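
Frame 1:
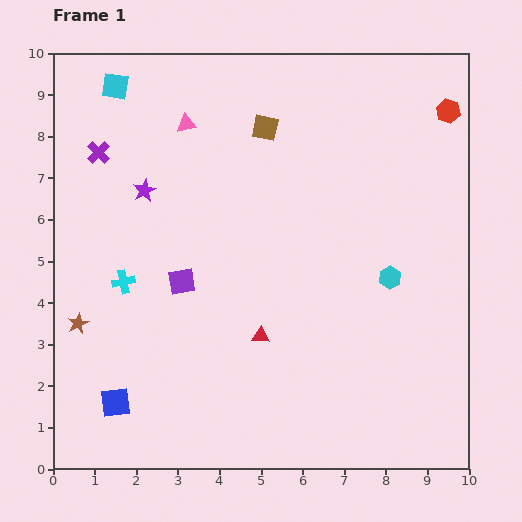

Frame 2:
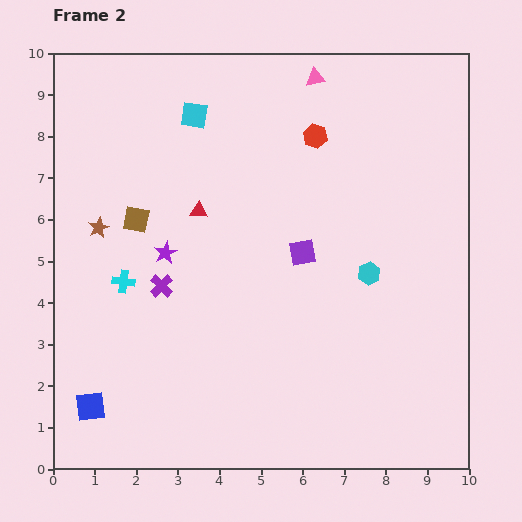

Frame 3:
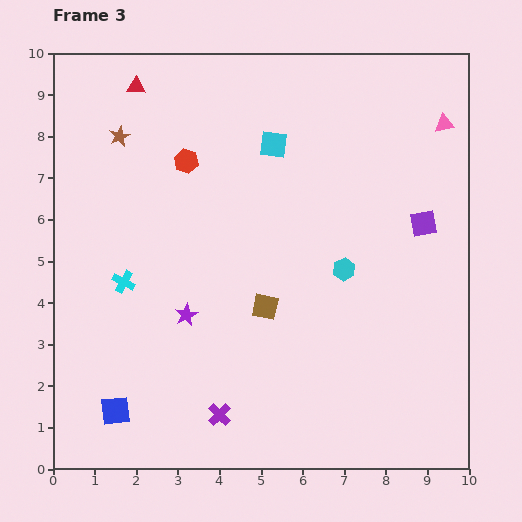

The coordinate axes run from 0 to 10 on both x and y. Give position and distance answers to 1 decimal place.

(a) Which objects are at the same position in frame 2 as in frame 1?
the cyan cross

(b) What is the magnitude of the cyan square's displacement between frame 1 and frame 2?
2.0

The cyan square moved from (1.5, 9.2) to (3.4, 8.5), a distance of √(1.9² + 0.7²) ≈ 2.0.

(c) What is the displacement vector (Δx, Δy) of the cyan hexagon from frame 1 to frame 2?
(-0.5, 0.1)

The cyan hexagon was at (8.1, 4.6) in frame 1 and (7.6, 4.7) in frame 2.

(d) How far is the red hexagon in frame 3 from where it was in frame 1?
6.4

The red hexagon moved from (9.5, 8.6) to (3.2, 7.4), a distance of √(6.3² + 1.2²) ≈ 6.4.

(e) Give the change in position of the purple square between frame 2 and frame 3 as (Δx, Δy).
(2.9, 0.7)

The purple square was at (6.0, 5.2) in frame 2 and (8.9, 5.9) in frame 3.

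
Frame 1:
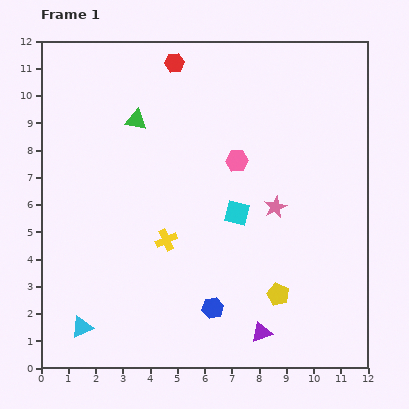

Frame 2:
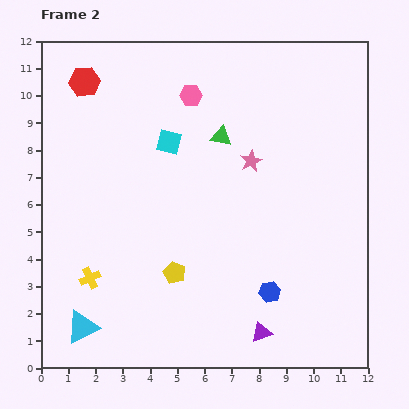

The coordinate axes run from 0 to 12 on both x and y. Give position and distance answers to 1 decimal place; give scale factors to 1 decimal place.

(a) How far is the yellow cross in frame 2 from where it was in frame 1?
3.1

The yellow cross moved from (4.6, 4.7) to (1.8, 3.3), a distance of √(2.8² + 1.4²) ≈ 3.1.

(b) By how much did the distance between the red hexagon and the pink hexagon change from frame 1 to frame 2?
-0.4

Distance in frame 1: 4.3. Distance in frame 2: 3.9.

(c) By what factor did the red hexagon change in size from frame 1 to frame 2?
1.6×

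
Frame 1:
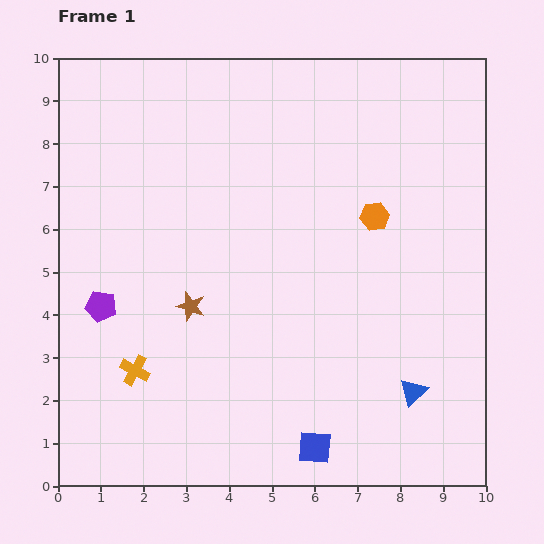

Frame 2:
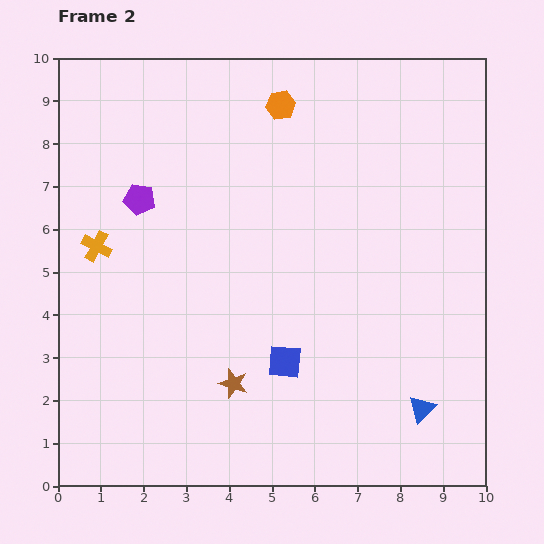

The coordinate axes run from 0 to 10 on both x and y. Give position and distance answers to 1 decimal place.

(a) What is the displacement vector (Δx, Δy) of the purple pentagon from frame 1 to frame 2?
(0.9, 2.5)

The purple pentagon was at (1.0, 4.2) in frame 1 and (1.9, 6.7) in frame 2.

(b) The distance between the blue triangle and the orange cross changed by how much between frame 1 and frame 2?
+2.0

Distance in frame 1: 6.5. Distance in frame 2: 8.5.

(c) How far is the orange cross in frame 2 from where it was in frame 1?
3.0

The orange cross moved from (1.8, 2.7) to (0.9, 5.6), a distance of √(0.9² + 2.9²) ≈ 3.0.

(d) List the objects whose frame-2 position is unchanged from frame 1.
none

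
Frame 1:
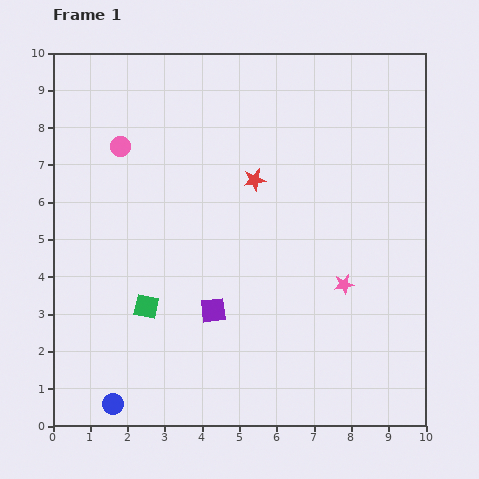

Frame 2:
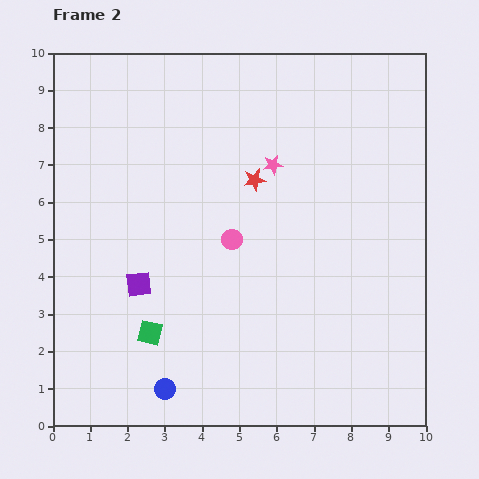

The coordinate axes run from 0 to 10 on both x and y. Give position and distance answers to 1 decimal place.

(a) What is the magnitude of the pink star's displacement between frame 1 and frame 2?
3.7

The pink star moved from (7.8, 3.8) to (5.9, 7.0), a distance of √(1.9² + 3.2²) ≈ 3.7.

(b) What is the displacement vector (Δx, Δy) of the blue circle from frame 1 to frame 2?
(1.4, 0.4)

The blue circle was at (1.6, 0.6) in frame 1 and (3.0, 1.0) in frame 2.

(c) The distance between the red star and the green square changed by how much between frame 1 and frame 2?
+0.5

Distance in frame 1: 4.5. Distance in frame 2: 5.0.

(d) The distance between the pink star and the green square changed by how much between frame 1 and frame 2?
+0.3

Distance in frame 1: 5.3. Distance in frame 2: 5.6.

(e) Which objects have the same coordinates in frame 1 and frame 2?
the red star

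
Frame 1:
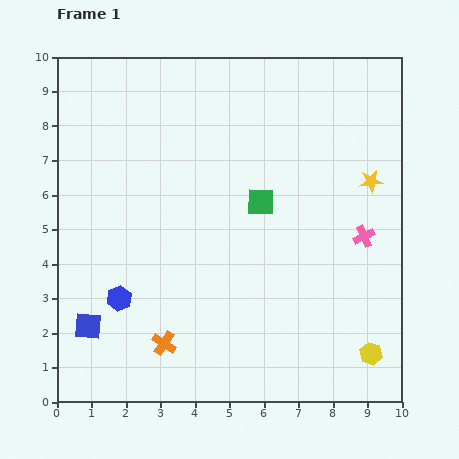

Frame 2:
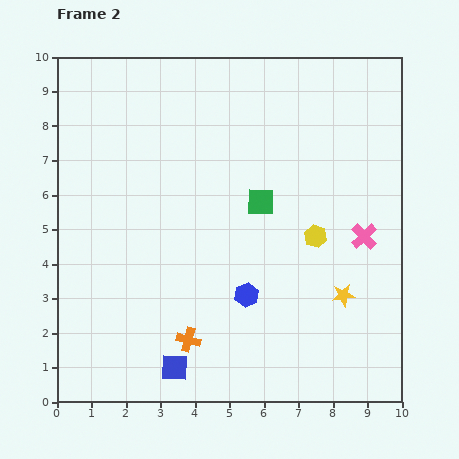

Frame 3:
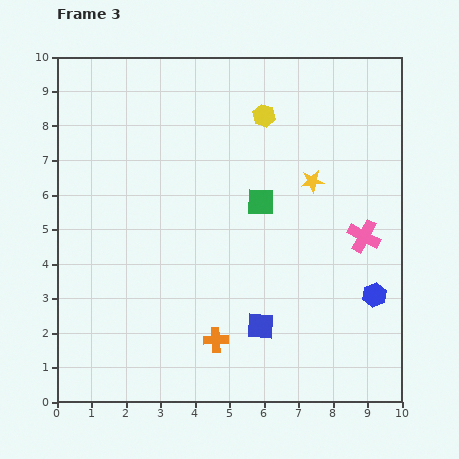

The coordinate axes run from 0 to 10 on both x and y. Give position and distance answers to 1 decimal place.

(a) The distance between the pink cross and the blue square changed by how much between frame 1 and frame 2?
-1.7

Distance in frame 1: 8.4. Distance in frame 2: 6.7.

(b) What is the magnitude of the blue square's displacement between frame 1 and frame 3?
5.0

The blue square moved from (0.9, 2.2) to (5.9, 2.2), a distance of √(5.0² + 0.0²) ≈ 5.0.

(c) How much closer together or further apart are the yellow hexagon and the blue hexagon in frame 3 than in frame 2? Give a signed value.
+3.5

Distance in frame 2: 2.6. Distance in frame 3: 6.1.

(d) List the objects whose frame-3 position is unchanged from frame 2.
the pink cross, the green square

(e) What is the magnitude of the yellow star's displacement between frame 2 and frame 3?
3.4

The yellow star moved from (8.3, 3.1) to (7.4, 6.4), a distance of √(0.9² + 3.3²) ≈ 3.4.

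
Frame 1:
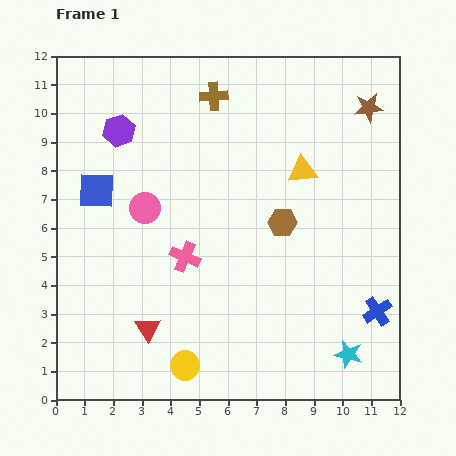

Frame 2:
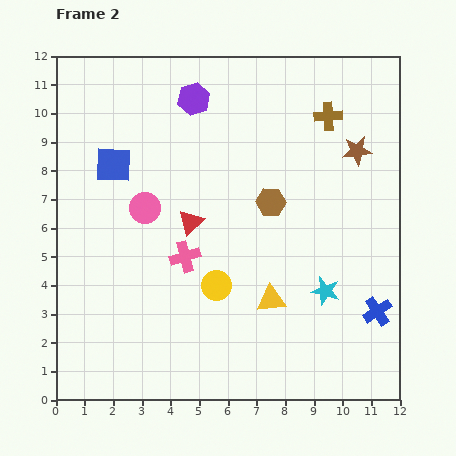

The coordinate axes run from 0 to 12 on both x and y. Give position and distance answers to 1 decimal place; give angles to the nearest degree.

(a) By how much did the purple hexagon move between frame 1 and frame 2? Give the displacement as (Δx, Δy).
(2.6, 1.1)

The purple hexagon was at (2.2, 9.4) in frame 1 and (4.8, 10.5) in frame 2.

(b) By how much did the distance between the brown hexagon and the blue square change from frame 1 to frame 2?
-0.9

Distance in frame 1: 6.6. Distance in frame 2: 5.7.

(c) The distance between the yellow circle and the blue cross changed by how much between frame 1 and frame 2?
-1.3

Distance in frame 1: 7.0. Distance in frame 2: 5.7.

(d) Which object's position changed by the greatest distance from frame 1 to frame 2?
the yellow triangle

(moved 4.6; next 4.1)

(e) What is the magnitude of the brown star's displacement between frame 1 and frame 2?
1.6

The brown star moved from (10.9, 10.2) to (10.5, 8.7), a distance of √(0.4² + 1.5²) ≈ 1.6.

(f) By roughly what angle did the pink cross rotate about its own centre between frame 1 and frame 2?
39° counter-clockwise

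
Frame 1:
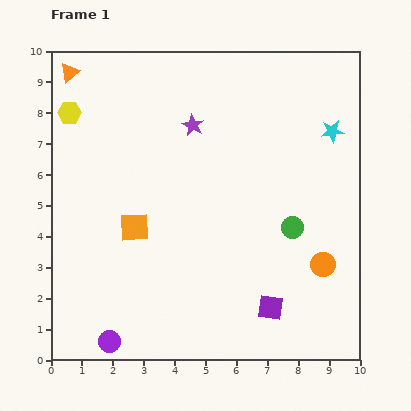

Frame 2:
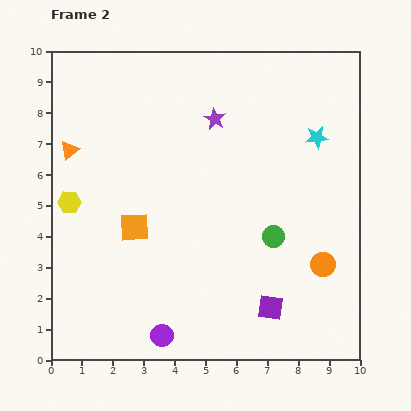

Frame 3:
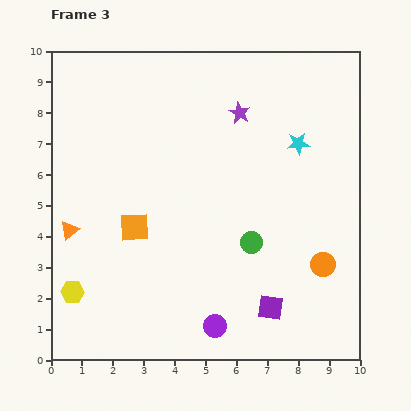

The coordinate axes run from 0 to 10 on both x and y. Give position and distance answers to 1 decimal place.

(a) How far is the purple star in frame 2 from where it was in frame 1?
0.7

The purple star moved from (4.6, 7.6) to (5.3, 7.8), a distance of √(0.7² + 0.2²) ≈ 0.7.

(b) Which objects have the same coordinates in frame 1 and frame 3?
the purple square, the orange circle, the orange square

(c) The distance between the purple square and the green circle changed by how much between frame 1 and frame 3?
-0.5

Distance in frame 1: 2.7. Distance in frame 3: 2.2.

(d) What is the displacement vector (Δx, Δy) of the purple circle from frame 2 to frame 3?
(1.7, 0.3)

The purple circle was at (3.6, 0.8) in frame 2 and (5.3, 1.1) in frame 3.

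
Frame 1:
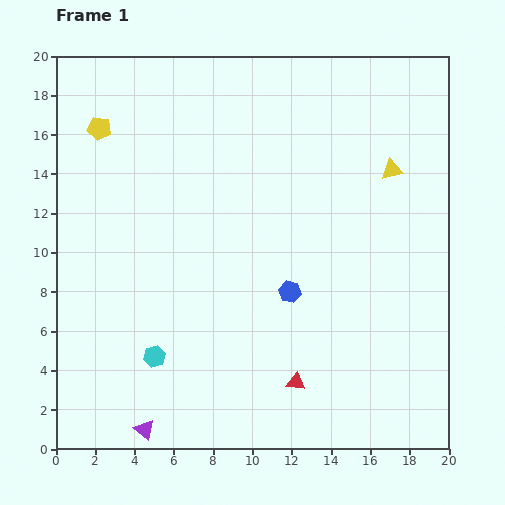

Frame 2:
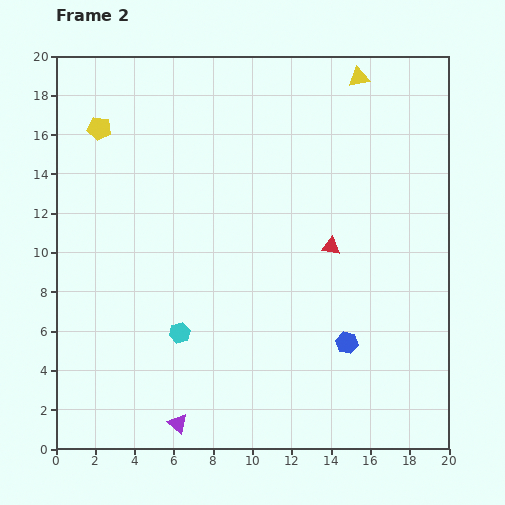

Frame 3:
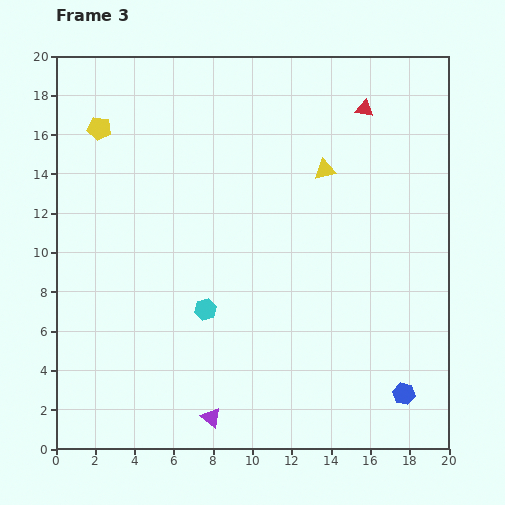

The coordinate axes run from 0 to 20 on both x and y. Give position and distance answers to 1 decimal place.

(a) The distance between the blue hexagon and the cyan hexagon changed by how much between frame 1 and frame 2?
+0.9

Distance in frame 1: 7.6. Distance in frame 2: 8.5.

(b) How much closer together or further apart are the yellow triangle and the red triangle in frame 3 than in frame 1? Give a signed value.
-8.2

Distance in frame 1: 11.9. Distance in frame 3: 3.7.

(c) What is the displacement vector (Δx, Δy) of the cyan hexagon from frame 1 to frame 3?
(2.6, 2.4)

The cyan hexagon was at (5.0, 4.7) in frame 1 and (7.6, 7.1) in frame 3.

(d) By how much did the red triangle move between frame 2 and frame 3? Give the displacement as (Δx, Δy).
(1.7, 7.0)

The red triangle was at (14.0, 10.3) in frame 2 and (15.7, 17.3) in frame 3.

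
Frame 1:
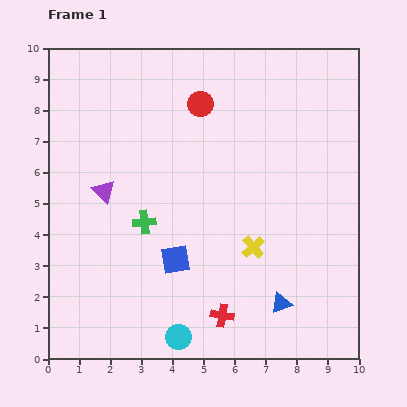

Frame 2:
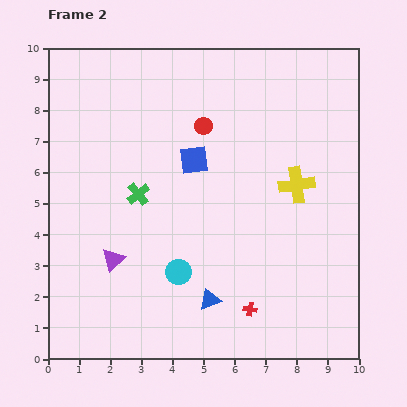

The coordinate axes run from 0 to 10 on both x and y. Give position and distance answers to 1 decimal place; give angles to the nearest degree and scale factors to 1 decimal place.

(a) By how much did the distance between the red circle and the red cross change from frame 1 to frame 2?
-0.7

Distance in frame 1: 6.8. Distance in frame 2: 6.1.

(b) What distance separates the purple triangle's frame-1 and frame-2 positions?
2.2

The purple triangle moved from (1.8, 5.4) to (2.1, 3.2), a distance of √(0.3² + 2.2²) ≈ 2.2.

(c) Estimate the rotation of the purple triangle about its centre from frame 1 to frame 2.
33° clockwise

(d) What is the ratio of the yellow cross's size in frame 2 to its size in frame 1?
1.5×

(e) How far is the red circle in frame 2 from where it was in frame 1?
0.7

The red circle moved from (4.9, 8.2) to (5.0, 7.5), a distance of √(0.1² + 0.7²) ≈ 0.7.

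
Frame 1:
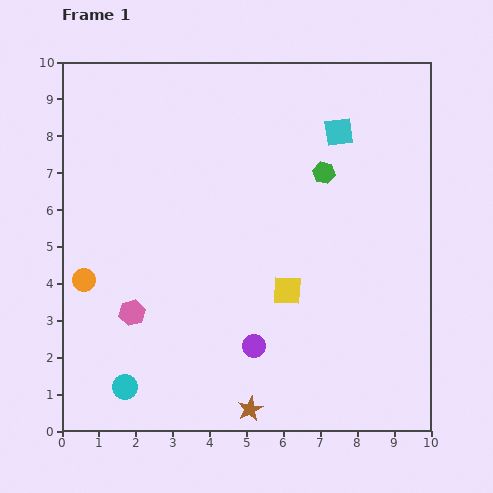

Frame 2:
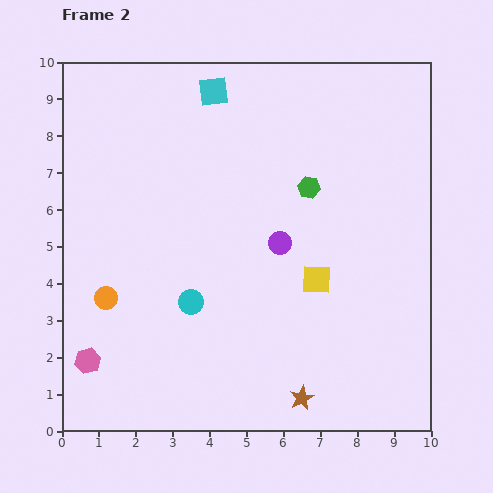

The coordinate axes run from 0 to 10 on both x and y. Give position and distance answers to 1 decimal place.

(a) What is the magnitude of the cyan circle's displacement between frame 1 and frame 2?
2.9

The cyan circle moved from (1.7, 1.2) to (3.5, 3.5), a distance of √(1.8² + 2.3²) ≈ 2.9.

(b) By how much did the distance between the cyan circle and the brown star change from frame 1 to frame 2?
+0.5

Distance in frame 1: 3.5. Distance in frame 2: 4.0.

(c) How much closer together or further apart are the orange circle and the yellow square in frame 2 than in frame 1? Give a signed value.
+0.2

Distance in frame 1: 5.5. Distance in frame 2: 5.7.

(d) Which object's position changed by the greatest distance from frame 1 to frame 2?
the cyan square

(moved 3.6; next 2.9)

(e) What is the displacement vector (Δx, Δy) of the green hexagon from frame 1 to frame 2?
(-0.4, -0.4)

The green hexagon was at (7.1, 7.0) in frame 1 and (6.7, 6.6) in frame 2.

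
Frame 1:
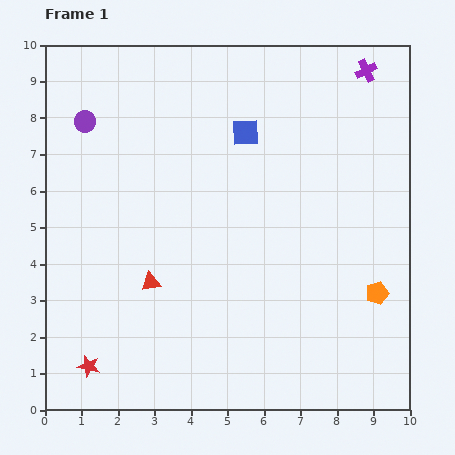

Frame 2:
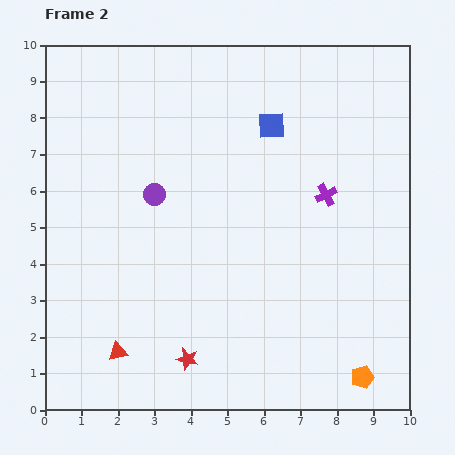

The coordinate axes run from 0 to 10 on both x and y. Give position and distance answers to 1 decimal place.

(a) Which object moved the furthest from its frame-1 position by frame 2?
the purple cross

(moved 3.6; next 2.8)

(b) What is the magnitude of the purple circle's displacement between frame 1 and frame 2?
2.8

The purple circle moved from (1.1, 7.9) to (3.0, 5.9), a distance of √(1.9² + 2.0²) ≈ 2.8.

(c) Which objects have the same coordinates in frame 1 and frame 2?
none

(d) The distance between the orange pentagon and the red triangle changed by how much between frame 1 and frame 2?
+0.5

Distance in frame 1: 6.2. Distance in frame 2: 6.7.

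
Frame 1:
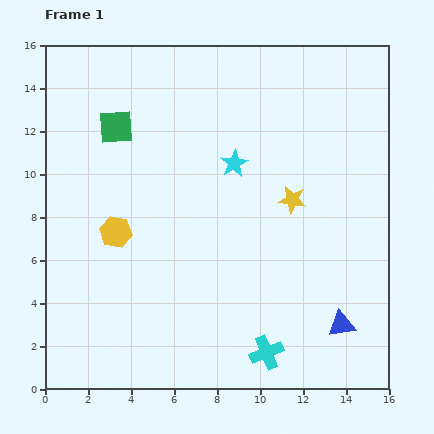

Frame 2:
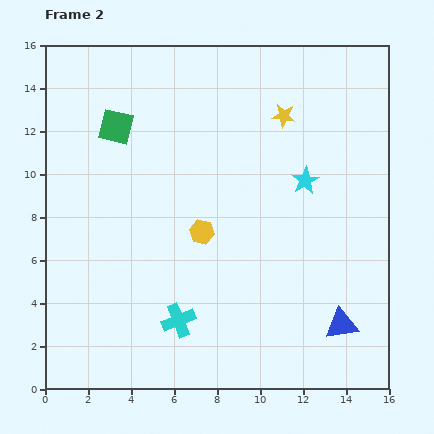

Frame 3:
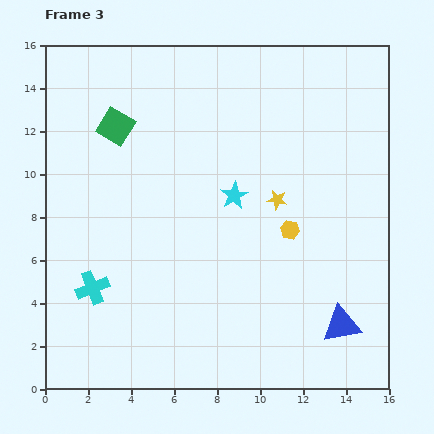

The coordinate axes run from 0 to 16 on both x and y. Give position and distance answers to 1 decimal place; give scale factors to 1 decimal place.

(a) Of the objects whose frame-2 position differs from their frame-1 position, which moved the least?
the cyan star

(moved 3.4)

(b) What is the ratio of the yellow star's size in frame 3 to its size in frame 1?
0.7×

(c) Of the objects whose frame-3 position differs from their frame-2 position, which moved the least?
the cyan star

(moved 3.4)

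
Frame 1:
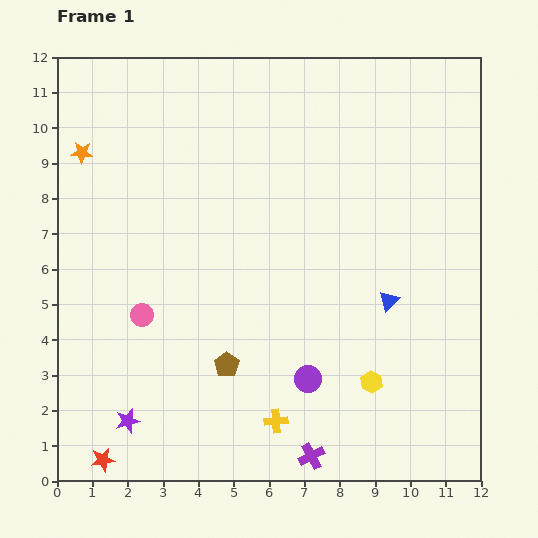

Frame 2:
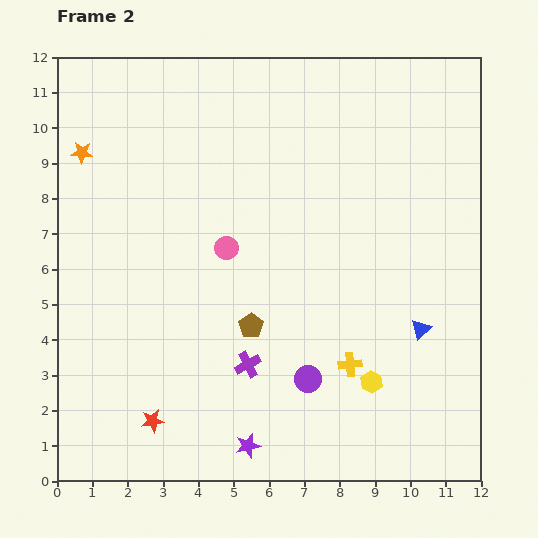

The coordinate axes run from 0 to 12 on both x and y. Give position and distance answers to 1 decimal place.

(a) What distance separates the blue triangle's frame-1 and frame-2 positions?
1.2

The blue triangle moved from (9.4, 5.1) to (10.3, 4.3), a distance of √(0.9² + 0.8²) ≈ 1.2.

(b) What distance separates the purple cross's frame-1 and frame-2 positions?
3.2

The purple cross moved from (7.2, 0.7) to (5.4, 3.3), a distance of √(1.8² + 2.6²) ≈ 3.2.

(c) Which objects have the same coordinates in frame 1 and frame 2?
the purple circle, the orange star, the yellow hexagon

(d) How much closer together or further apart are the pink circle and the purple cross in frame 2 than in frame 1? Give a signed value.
-2.8

Distance in frame 1: 6.2. Distance in frame 2: 3.4.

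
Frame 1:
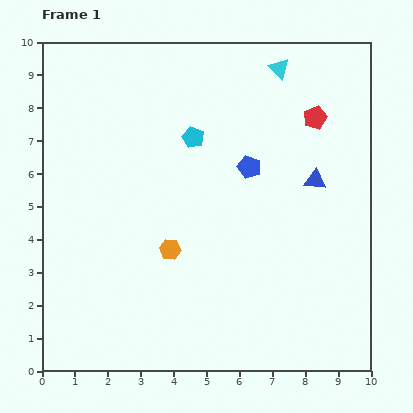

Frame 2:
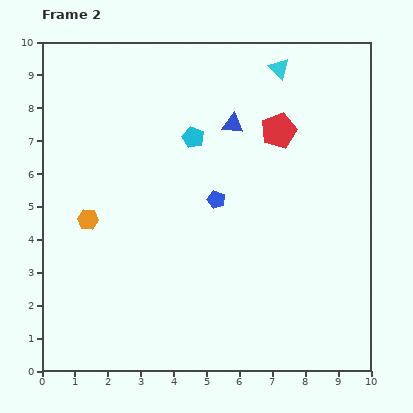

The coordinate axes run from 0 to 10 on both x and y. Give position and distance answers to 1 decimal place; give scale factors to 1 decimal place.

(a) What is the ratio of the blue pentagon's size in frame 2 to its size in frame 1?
0.8×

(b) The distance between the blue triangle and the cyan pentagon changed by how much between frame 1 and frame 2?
-2.6

Distance in frame 1: 3.9. Distance in frame 2: 1.3.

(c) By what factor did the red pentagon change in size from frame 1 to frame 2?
1.5×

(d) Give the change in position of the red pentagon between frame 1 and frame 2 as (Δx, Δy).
(-1.1, -0.4)

The red pentagon was at (8.3, 7.7) in frame 1 and (7.2, 7.3) in frame 2.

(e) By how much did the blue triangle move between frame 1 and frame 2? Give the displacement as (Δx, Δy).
(-2.5, 1.7)

The blue triangle was at (8.3, 5.8) in frame 1 and (5.8, 7.5) in frame 2.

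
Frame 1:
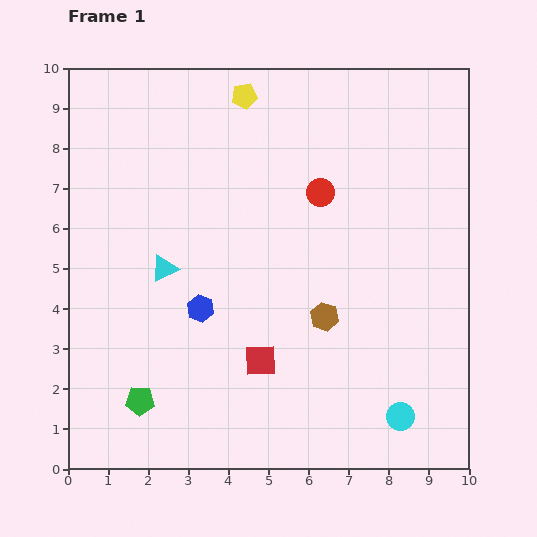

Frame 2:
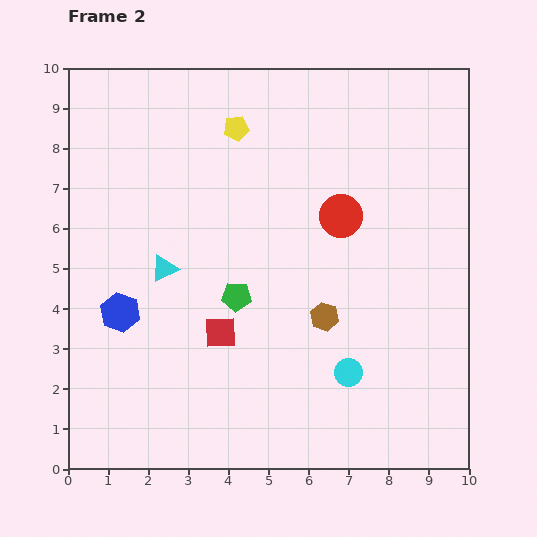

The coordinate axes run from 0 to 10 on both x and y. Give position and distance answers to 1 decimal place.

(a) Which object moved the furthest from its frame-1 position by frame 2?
the green pentagon

(moved 3.5; next 2.0)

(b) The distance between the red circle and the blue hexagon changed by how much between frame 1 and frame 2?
+1.8

Distance in frame 1: 4.2. Distance in frame 2: 6.0.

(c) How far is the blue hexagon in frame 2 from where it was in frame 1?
2.0

The blue hexagon moved from (3.3, 4.0) to (1.3, 3.9), a distance of √(2.0² + 0.1²) ≈ 2.0.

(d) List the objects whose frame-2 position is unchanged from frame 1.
the brown hexagon, the cyan triangle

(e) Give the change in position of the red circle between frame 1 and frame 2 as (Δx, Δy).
(0.5, -0.6)

The red circle was at (6.3, 6.9) in frame 1 and (6.8, 6.3) in frame 2.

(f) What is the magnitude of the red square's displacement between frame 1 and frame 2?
1.2

The red square moved from (4.8, 2.7) to (3.8, 3.4), a distance of √(1.0² + 0.7²) ≈ 1.2.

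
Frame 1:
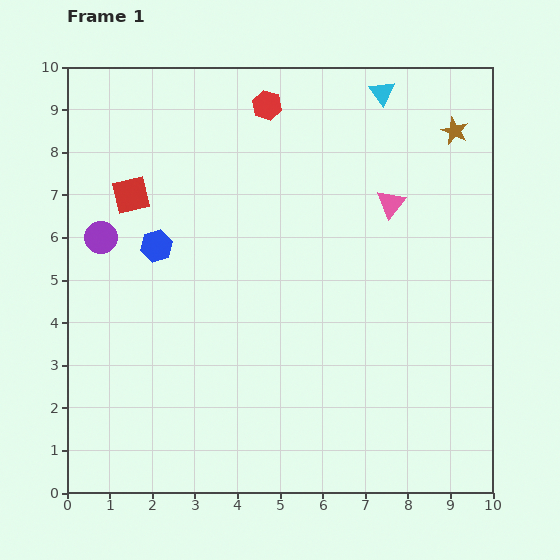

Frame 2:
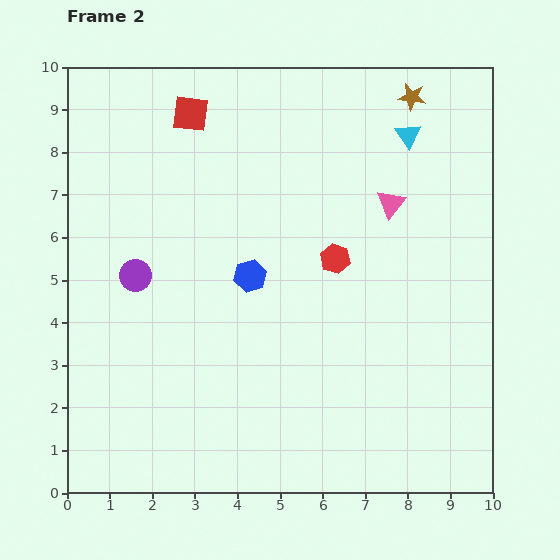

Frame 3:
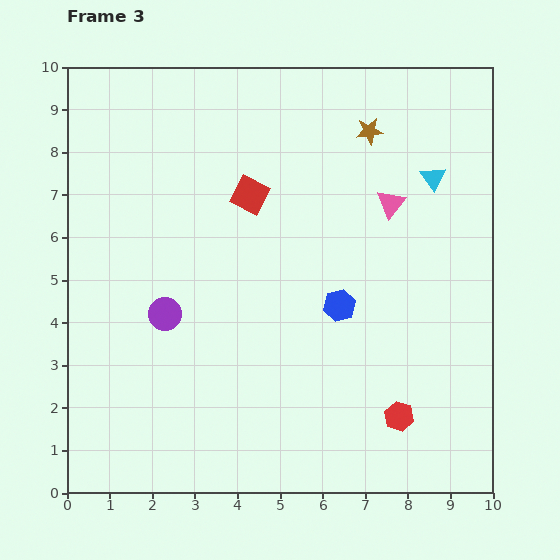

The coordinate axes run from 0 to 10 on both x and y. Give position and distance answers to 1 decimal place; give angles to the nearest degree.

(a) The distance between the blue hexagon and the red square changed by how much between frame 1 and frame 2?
+2.7

Distance in frame 1: 1.3. Distance in frame 2: 4.0.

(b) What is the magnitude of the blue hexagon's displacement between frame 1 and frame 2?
2.3

The blue hexagon moved from (2.1, 5.8) to (4.3, 5.1), a distance of √(2.2² + 0.7²) ≈ 2.3.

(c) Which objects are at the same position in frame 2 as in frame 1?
the pink triangle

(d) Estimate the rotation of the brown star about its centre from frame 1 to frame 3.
31° counter-clockwise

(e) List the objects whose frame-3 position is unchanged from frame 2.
the pink triangle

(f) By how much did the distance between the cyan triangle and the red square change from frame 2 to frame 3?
-0.8

Distance in frame 2: 5.1. Distance in frame 3: 4.3.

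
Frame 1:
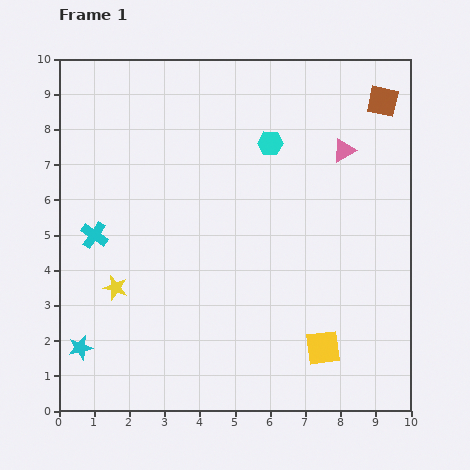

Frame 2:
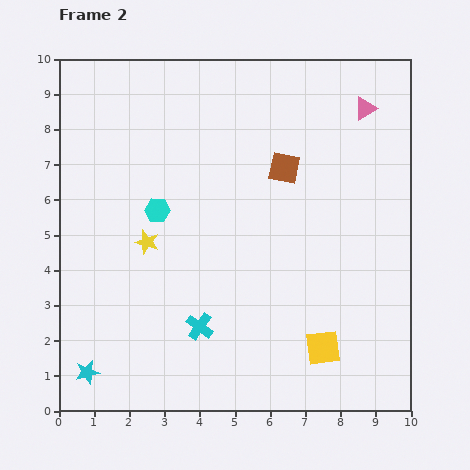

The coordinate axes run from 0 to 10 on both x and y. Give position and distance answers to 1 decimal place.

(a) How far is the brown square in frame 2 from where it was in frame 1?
3.4

The brown square moved from (9.2, 8.8) to (6.4, 6.9), a distance of √(2.8² + 1.9²) ≈ 3.4.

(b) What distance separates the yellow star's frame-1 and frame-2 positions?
1.6

The yellow star moved from (1.6, 3.5) to (2.5, 4.8), a distance of √(0.9² + 1.3²) ≈ 1.6.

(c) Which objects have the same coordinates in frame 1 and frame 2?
the yellow square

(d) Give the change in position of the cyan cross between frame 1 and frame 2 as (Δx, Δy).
(3.0, -2.6)

The cyan cross was at (1.0, 5.0) in frame 1 and (4.0, 2.4) in frame 2.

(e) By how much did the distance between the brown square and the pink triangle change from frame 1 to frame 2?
+1.1

Distance in frame 1: 1.8. Distance in frame 2: 2.9.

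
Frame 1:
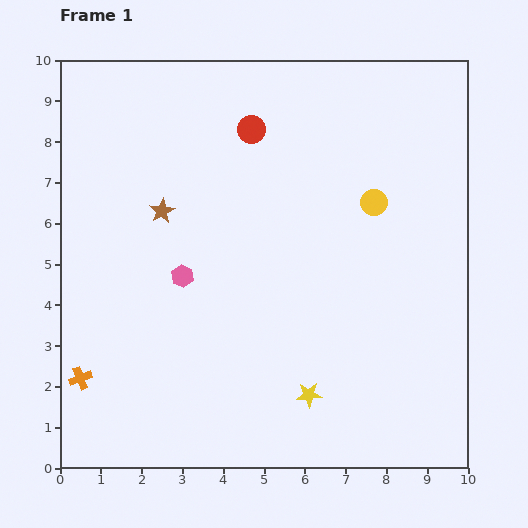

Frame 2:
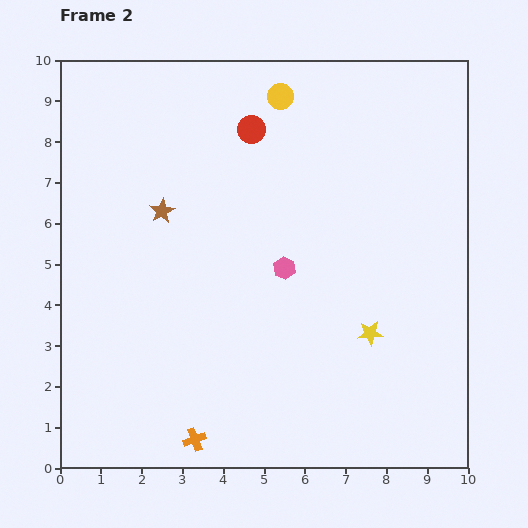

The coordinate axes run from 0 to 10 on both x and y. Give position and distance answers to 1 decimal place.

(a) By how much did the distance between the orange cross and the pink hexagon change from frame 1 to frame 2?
+1.2

Distance in frame 1: 3.5. Distance in frame 2: 4.7.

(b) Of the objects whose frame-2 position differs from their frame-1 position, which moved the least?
the yellow star

(moved 2.1)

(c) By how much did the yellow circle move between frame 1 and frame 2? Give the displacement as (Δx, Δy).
(-2.3, 2.6)

The yellow circle was at (7.7, 6.5) in frame 1 and (5.4, 9.1) in frame 2.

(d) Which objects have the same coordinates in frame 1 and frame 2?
the red circle, the brown star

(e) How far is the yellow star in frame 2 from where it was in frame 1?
2.1

The yellow star moved from (6.1, 1.8) to (7.6, 3.3), a distance of √(1.5² + 1.5²) ≈ 2.1.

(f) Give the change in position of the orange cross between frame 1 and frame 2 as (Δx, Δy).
(2.8, -1.5)

The orange cross was at (0.5, 2.2) in frame 1 and (3.3, 0.7) in frame 2.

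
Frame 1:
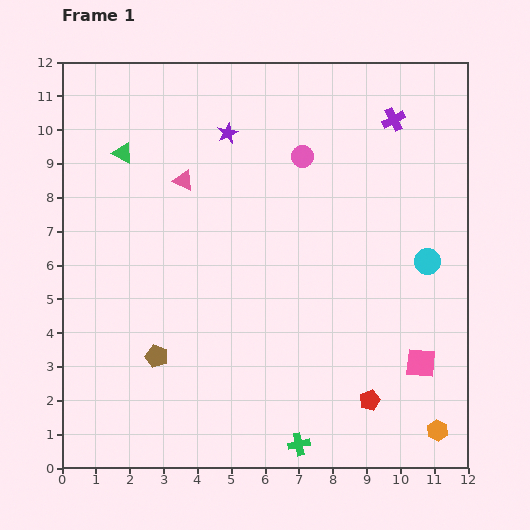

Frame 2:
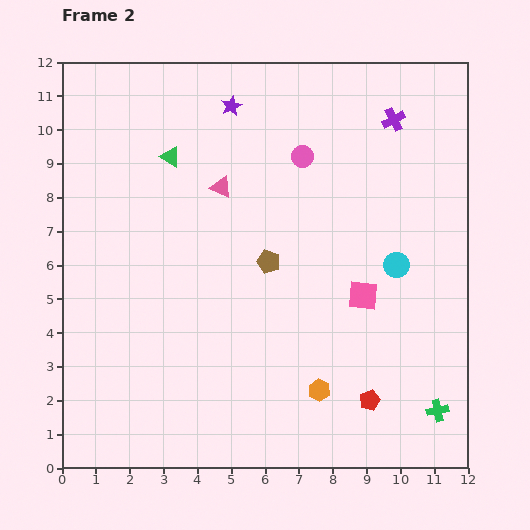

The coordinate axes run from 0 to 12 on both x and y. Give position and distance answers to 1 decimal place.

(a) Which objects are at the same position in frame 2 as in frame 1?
the pink circle, the red pentagon, the purple cross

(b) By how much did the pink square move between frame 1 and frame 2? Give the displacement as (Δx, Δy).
(-1.7, 2.0)

The pink square was at (10.6, 3.1) in frame 1 and (8.9, 5.1) in frame 2.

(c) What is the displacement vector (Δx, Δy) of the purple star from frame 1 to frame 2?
(0.1, 0.8)

The purple star was at (4.9, 9.9) in frame 1 and (5.0, 10.7) in frame 2.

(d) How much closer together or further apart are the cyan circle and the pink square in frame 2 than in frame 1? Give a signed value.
-1.7

Distance in frame 1: 3.0. Distance in frame 2: 1.3.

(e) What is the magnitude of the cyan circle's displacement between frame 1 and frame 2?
0.9

The cyan circle moved from (10.8, 6.1) to (9.9, 6.0), a distance of √(0.9² + 0.1²) ≈ 0.9.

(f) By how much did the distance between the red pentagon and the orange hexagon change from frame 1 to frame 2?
-0.7

Distance in frame 1: 2.2. Distance in frame 2: 1.5.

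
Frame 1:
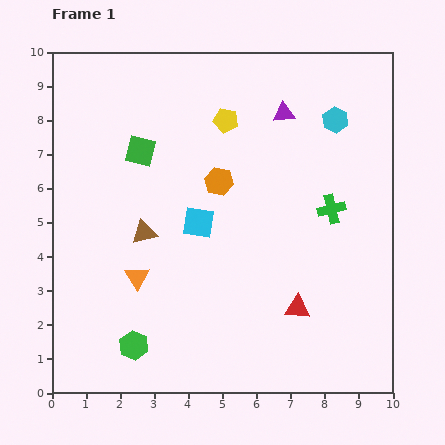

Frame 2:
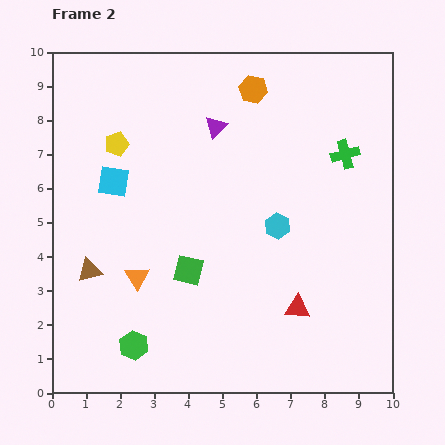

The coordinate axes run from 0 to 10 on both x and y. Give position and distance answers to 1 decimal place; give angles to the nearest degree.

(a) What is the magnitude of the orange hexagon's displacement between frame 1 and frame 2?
2.9

The orange hexagon moved from (4.9, 6.2) to (5.9, 8.9), a distance of √(1.0² + 2.7²) ≈ 2.9.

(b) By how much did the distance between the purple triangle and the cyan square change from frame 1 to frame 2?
-0.7

Distance in frame 1: 4.1. Distance in frame 2: 3.4.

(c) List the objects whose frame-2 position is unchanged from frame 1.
the red triangle, the green hexagon, the orange triangle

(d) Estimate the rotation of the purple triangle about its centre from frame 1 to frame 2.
39° counter-clockwise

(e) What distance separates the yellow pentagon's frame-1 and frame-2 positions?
3.3

The yellow pentagon moved from (5.1, 8.0) to (1.9, 7.3), a distance of √(3.2² + 0.7²) ≈ 3.3.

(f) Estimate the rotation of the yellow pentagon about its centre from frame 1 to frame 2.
28° counter-clockwise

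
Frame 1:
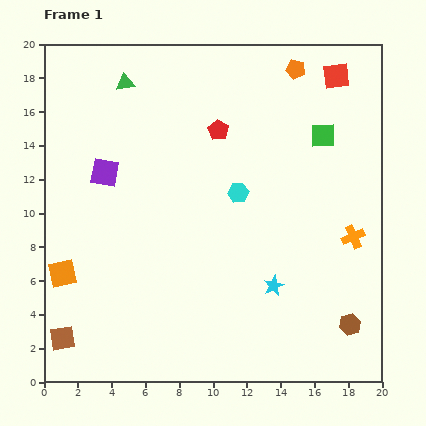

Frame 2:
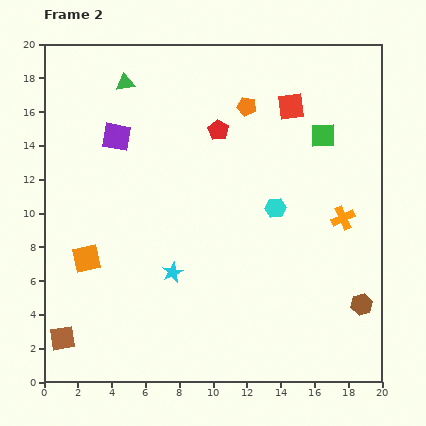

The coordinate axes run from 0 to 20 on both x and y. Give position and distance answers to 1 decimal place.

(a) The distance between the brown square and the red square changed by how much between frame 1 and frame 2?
-3.2

Distance in frame 1: 22.4. Distance in frame 2: 19.2.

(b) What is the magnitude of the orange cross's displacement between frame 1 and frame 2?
1.3

The orange cross moved from (18.3, 8.6) to (17.7, 9.7), a distance of √(0.6² + 1.1²) ≈ 1.3.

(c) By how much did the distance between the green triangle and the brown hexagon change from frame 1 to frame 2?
-0.3

Distance in frame 1: 19.5. Distance in frame 2: 19.2.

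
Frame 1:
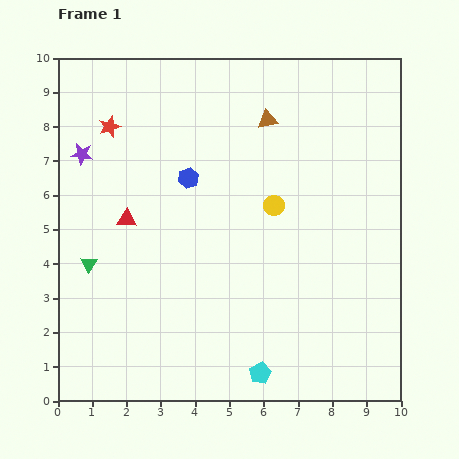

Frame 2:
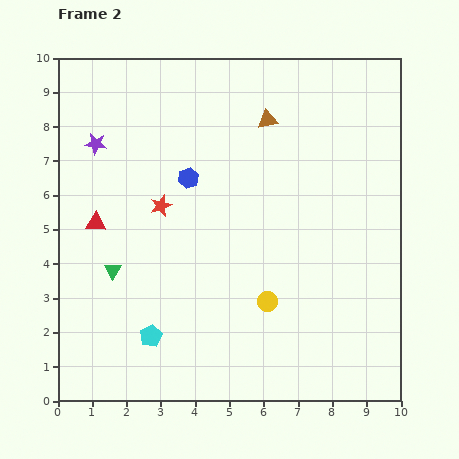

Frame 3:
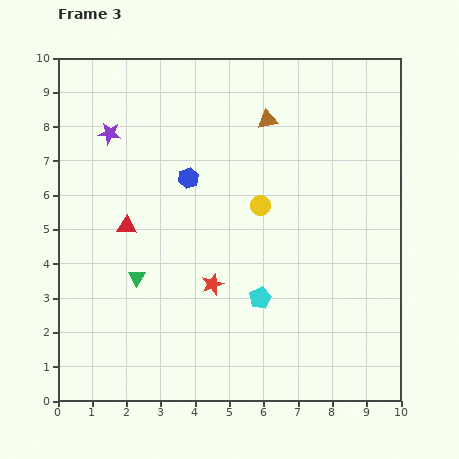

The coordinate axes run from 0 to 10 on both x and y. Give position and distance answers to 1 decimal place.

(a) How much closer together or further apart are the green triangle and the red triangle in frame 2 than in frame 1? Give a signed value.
-0.2

Distance in frame 1: 1.7. Distance in frame 2: 1.5.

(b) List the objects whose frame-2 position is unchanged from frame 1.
the brown triangle, the blue hexagon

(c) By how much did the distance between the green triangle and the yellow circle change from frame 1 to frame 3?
-1.5

Distance in frame 1: 5.7. Distance in frame 3: 4.2.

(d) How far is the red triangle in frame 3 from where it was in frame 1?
0.2

The red triangle moved from (2.0, 5.3) to (2.0, 5.1), a distance of √(0.0² + 0.2²) ≈ 0.2.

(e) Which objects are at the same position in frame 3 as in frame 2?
the brown triangle, the blue hexagon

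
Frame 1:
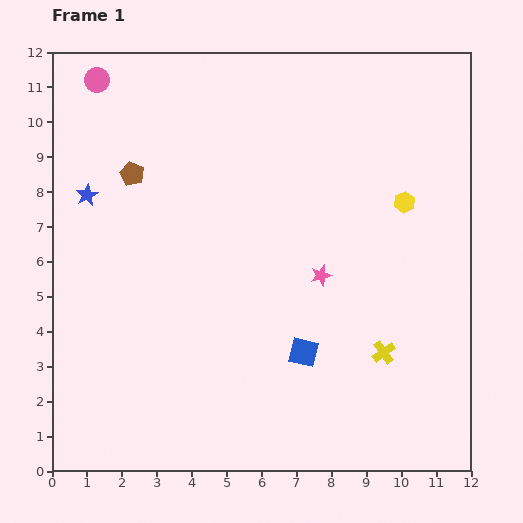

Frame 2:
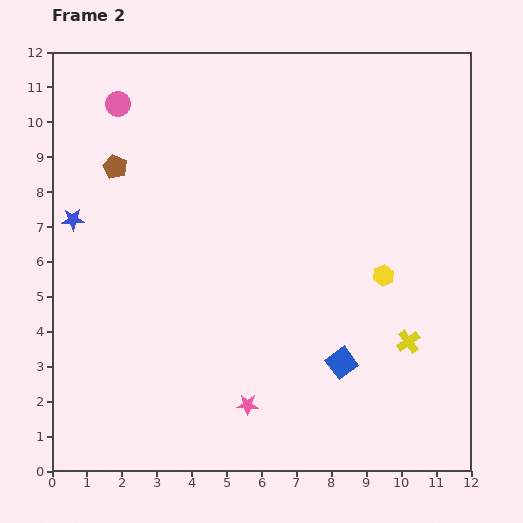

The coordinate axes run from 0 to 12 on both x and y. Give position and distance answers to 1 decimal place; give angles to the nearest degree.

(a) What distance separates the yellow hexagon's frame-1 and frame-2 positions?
2.2

The yellow hexagon moved from (10.1, 7.7) to (9.5, 5.6), a distance of √(0.6² + 2.1²) ≈ 2.2.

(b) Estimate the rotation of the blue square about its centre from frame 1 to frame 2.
40° clockwise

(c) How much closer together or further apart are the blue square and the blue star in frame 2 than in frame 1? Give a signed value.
+1.0

Distance in frame 1: 7.7. Distance in frame 2: 8.7.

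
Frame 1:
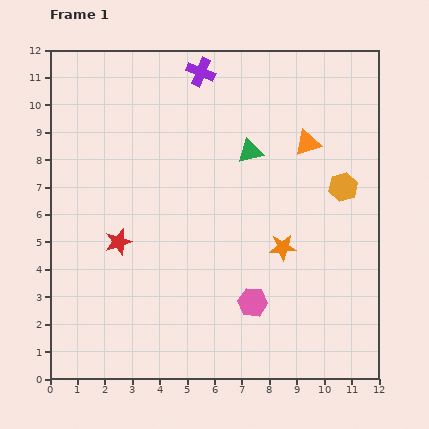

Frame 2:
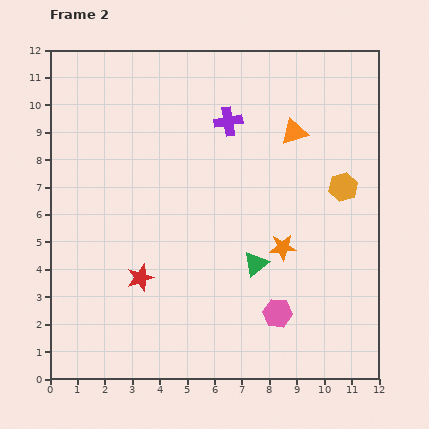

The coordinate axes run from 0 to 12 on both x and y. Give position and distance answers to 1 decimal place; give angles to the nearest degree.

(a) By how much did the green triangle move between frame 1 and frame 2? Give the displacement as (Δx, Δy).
(0.2, -4.1)

The green triangle was at (7.3, 8.3) in frame 1 and (7.5, 4.2) in frame 2.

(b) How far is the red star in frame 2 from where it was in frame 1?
1.5

The red star moved from (2.5, 5.0) to (3.3, 3.7), a distance of √(0.8² + 1.3²) ≈ 1.5.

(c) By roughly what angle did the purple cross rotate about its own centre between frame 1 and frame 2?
32° counter-clockwise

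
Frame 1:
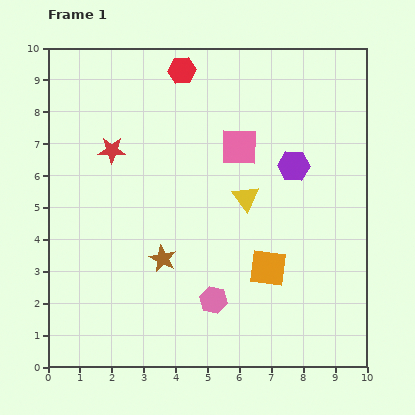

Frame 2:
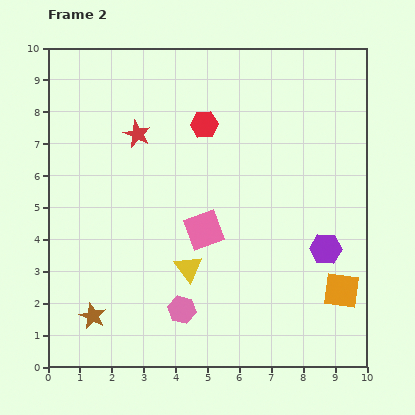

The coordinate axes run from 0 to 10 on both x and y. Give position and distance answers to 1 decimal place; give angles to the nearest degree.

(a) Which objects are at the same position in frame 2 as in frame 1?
none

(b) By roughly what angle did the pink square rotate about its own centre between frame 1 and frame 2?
22° counter-clockwise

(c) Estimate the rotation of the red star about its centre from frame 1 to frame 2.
23° clockwise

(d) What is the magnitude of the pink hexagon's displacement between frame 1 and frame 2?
1.0

The pink hexagon moved from (5.2, 2.1) to (4.2, 1.8), a distance of √(1.0² + 0.3²) ≈ 1.0.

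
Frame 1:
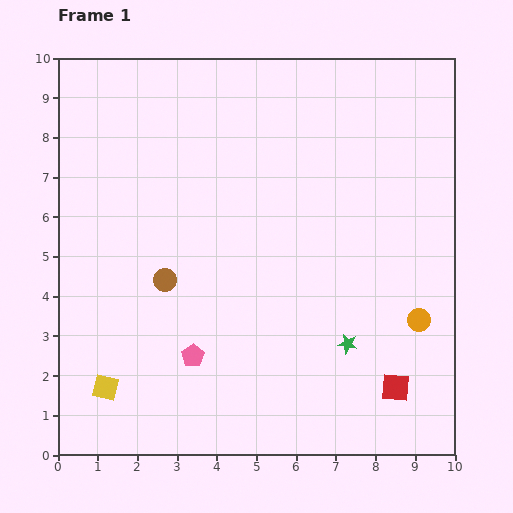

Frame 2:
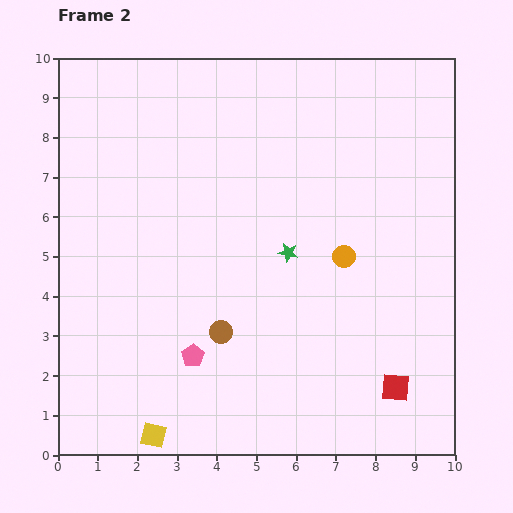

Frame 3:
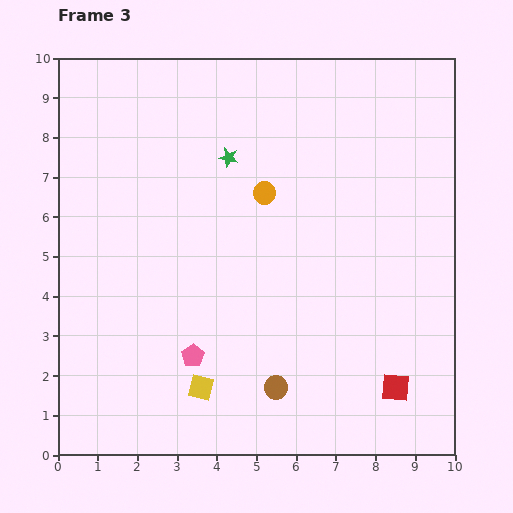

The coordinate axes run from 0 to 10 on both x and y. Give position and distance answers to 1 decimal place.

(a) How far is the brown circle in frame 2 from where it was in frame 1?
1.9

The brown circle moved from (2.7, 4.4) to (4.1, 3.1), a distance of √(1.4² + 1.3²) ≈ 1.9.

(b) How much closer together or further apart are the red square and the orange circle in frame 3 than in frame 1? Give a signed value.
+4.1

Distance in frame 1: 1.8. Distance in frame 3: 5.9.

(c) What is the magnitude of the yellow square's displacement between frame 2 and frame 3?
1.7

The yellow square moved from (2.4, 0.5) to (3.6, 1.7), a distance of √(1.2² + 1.2²) ≈ 1.7.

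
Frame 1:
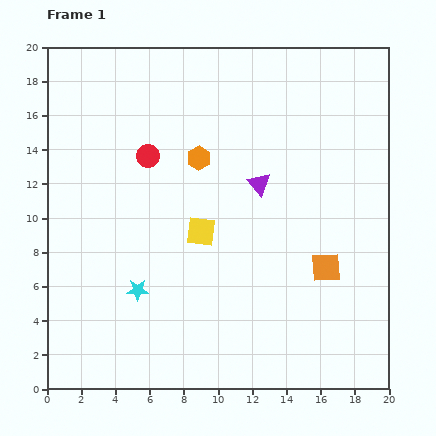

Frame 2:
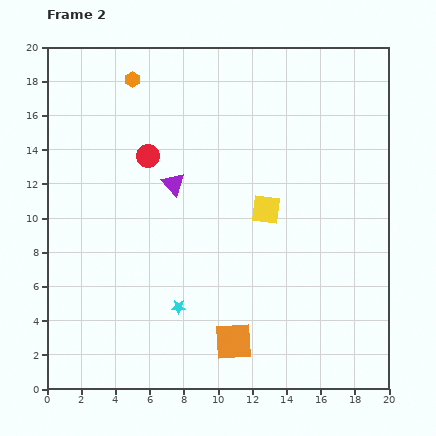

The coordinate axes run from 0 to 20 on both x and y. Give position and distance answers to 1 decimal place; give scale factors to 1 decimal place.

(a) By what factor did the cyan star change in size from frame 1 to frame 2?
0.6×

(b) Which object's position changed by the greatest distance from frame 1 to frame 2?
the orange square

(moved 6.9; next 6.0)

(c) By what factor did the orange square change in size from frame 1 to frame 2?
1.3×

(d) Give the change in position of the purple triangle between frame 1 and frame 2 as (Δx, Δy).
(-5.0, 0.0)

The purple triangle was at (12.4, 12.0) in frame 1 and (7.4, 12.0) in frame 2.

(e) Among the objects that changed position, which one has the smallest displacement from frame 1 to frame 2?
the cyan star

(moved 2.6)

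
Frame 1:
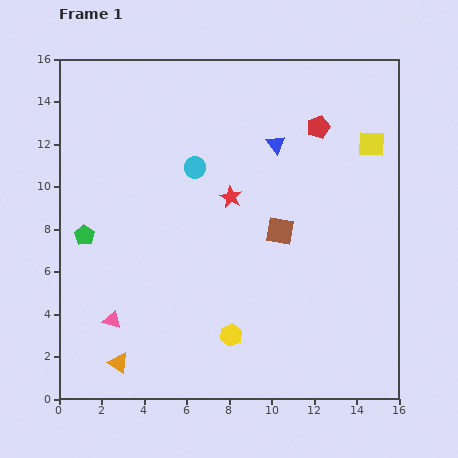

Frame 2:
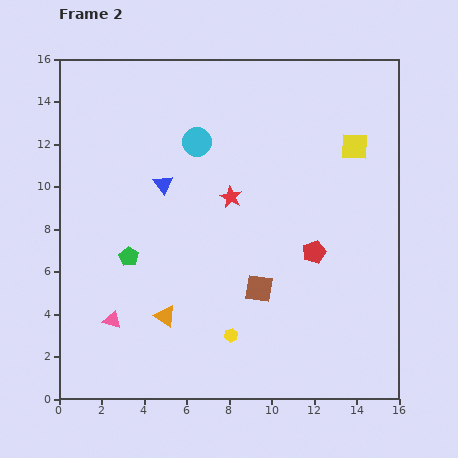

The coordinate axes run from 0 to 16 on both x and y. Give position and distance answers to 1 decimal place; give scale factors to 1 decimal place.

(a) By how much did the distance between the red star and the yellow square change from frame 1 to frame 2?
-0.8

Distance in frame 1: 7.1. Distance in frame 2: 6.3.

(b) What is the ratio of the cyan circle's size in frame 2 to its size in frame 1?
1.3×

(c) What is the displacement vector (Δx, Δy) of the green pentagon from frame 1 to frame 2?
(2.1, -1.0)

The green pentagon was at (1.2, 7.7) in frame 1 and (3.3, 6.7) in frame 2.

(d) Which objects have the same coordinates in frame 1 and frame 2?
the red star, the pink triangle, the yellow hexagon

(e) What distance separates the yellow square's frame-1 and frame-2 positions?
0.8

The yellow square moved from (14.7, 12.0) to (13.9, 11.9), a distance of √(0.8² + 0.1²) ≈ 0.8.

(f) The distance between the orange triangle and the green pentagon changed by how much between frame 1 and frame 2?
-2.9

Distance in frame 1: 6.2. Distance in frame 2: 3.3.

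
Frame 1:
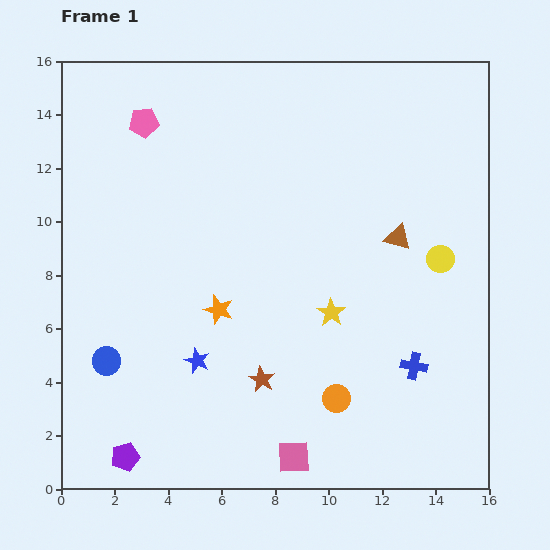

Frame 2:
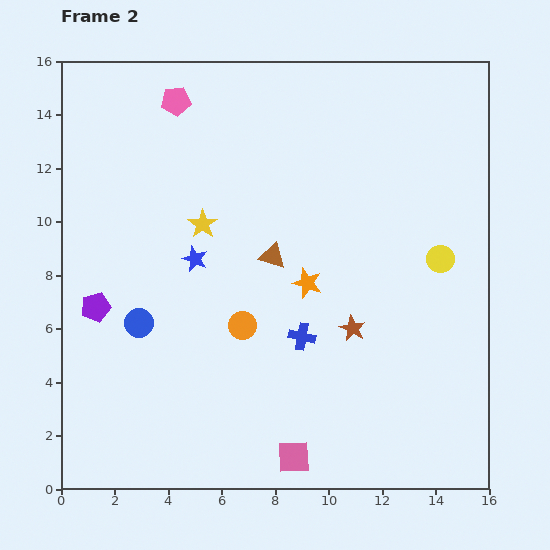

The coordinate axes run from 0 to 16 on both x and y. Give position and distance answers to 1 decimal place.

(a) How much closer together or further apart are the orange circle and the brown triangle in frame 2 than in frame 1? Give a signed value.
-3.6

Distance in frame 1: 6.4. Distance in frame 2: 2.8.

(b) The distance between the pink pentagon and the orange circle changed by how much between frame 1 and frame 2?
-3.8

Distance in frame 1: 12.6. Distance in frame 2: 8.8.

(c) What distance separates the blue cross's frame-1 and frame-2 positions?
4.3

The blue cross moved from (13.2, 4.6) to (9.0, 5.7), a distance of √(4.2² + 1.1²) ≈ 4.3.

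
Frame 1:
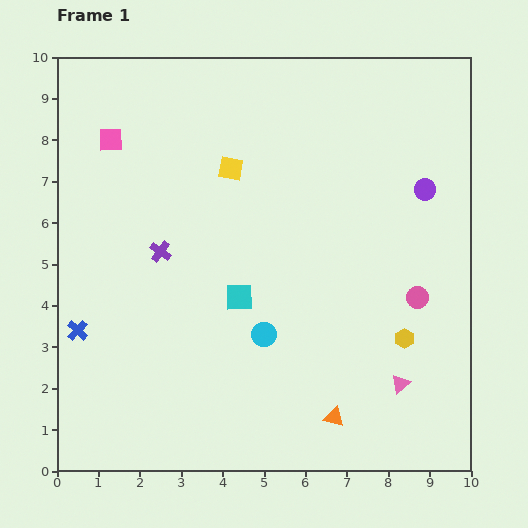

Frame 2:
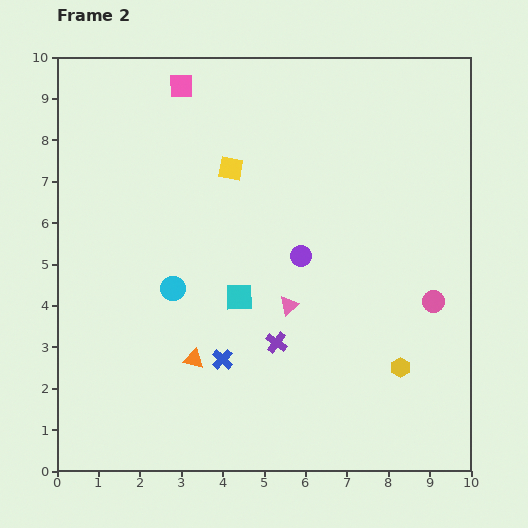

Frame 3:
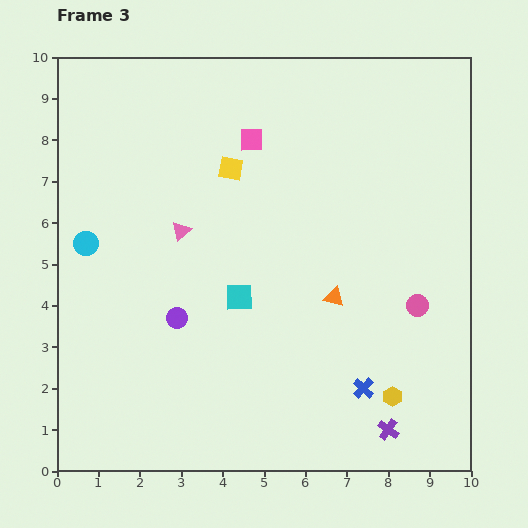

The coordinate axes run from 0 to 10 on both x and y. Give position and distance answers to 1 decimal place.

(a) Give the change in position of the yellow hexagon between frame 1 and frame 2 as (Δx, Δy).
(-0.1, -0.7)

The yellow hexagon was at (8.4, 3.2) in frame 1 and (8.3, 2.5) in frame 2.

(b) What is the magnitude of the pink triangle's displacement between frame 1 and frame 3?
6.5

The pink triangle moved from (8.3, 2.1) to (3.0, 5.8), a distance of √(5.3² + 3.7²) ≈ 6.5.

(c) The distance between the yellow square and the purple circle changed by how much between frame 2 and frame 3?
+1.1

Distance in frame 2: 2.7. Distance in frame 3: 3.8.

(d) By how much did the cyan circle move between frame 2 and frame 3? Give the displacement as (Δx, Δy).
(-2.1, 1.1)

The cyan circle was at (2.8, 4.4) in frame 2 and (0.7, 5.5) in frame 3.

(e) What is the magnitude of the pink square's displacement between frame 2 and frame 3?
2.1

The pink square moved from (3.0, 9.3) to (4.7, 8.0), a distance of √(1.7² + 1.3²) ≈ 2.1.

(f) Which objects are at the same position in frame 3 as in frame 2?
the yellow square, the cyan square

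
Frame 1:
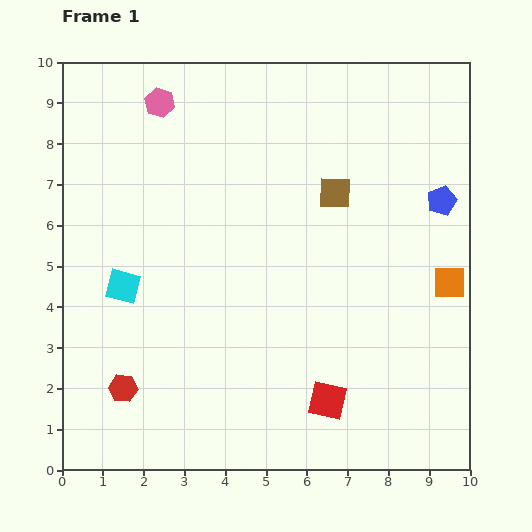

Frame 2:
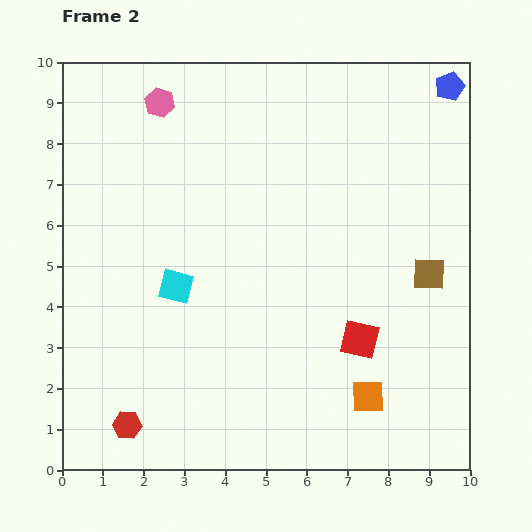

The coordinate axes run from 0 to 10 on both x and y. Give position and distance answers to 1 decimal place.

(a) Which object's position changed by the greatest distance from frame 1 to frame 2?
the orange square

(moved 3.4; next 3.0)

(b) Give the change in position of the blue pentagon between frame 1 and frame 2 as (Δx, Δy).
(0.2, 2.8)

The blue pentagon was at (9.3, 6.6) in frame 1 and (9.5, 9.4) in frame 2.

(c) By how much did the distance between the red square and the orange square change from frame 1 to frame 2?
-2.8

Distance in frame 1: 4.2. Distance in frame 2: 1.4.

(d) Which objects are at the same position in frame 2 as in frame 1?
the pink hexagon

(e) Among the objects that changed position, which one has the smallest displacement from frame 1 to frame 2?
the red hexagon

(moved 0.9)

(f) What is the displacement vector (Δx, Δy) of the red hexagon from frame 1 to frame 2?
(0.1, -0.9)

The red hexagon was at (1.5, 2.0) in frame 1 and (1.6, 1.1) in frame 2.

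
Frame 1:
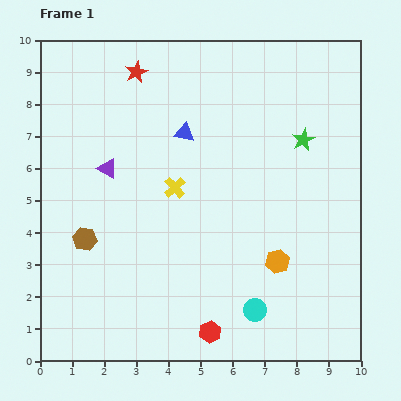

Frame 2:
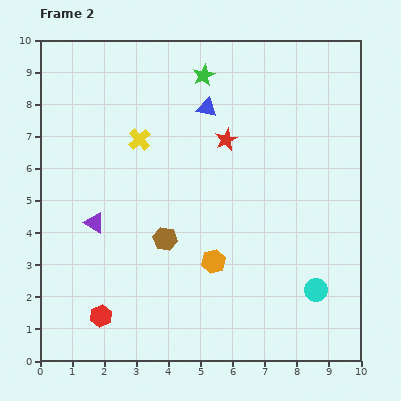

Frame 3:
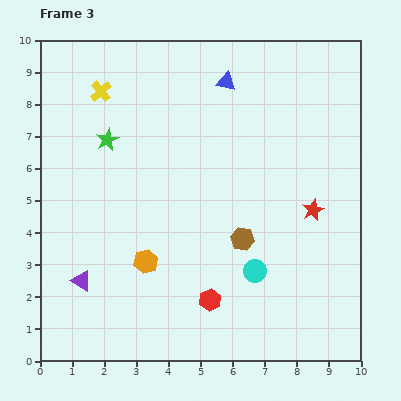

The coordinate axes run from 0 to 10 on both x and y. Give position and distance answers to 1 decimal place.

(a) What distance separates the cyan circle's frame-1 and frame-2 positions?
2.0

The cyan circle moved from (6.7, 1.6) to (8.6, 2.2), a distance of √(1.9² + 0.6²) ≈ 2.0.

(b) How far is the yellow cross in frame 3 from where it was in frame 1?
3.8

The yellow cross moved from (4.2, 5.4) to (1.9, 8.4), a distance of √(2.3² + 3.0²) ≈ 3.8.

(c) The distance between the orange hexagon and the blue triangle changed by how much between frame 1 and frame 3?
+1.2

Distance in frame 1: 4.9. Distance in frame 3: 6.1.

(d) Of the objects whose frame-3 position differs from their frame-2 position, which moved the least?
the blue triangle

(moved 1.0)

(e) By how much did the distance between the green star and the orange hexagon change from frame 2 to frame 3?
-1.8

Distance in frame 2: 5.8. Distance in frame 3: 4.0.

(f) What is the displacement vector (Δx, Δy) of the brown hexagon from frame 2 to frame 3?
(2.4, 0.0)

The brown hexagon was at (3.9, 3.8) in frame 2 and (6.3, 3.8) in frame 3.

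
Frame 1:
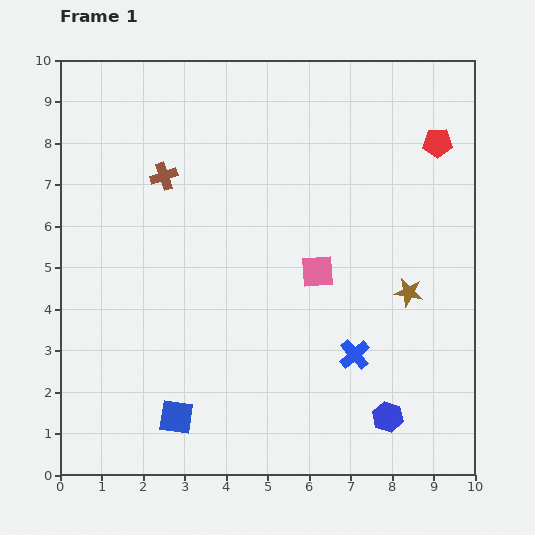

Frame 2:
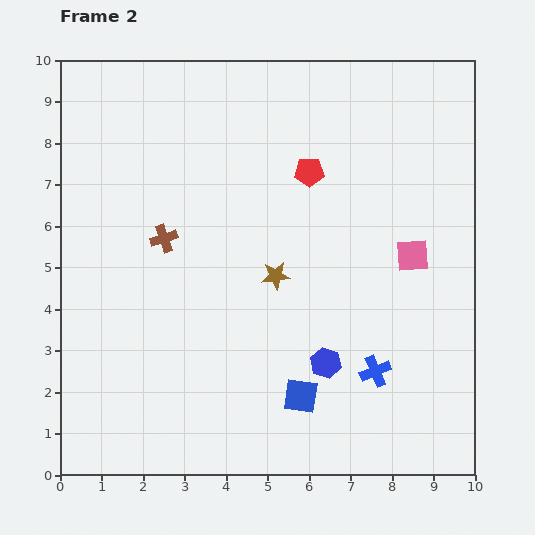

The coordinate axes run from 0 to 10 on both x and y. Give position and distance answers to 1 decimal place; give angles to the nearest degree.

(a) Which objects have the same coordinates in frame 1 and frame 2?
none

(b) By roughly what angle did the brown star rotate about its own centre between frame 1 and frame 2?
16° counter-clockwise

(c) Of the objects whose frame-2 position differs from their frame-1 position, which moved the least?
the blue cross

(moved 0.6)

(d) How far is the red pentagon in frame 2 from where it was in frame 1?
3.2

The red pentagon moved from (9.1, 8.0) to (6.0, 7.3), a distance of √(3.1² + 0.7²) ≈ 3.2.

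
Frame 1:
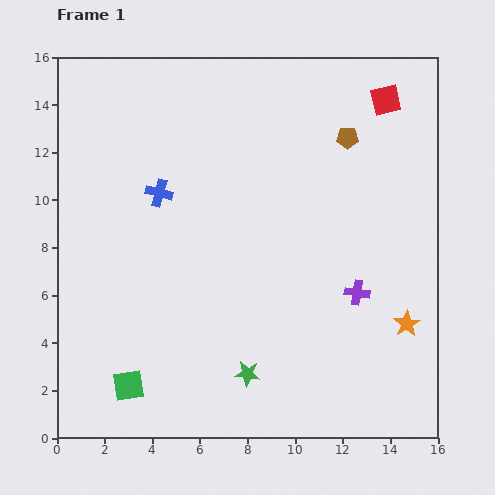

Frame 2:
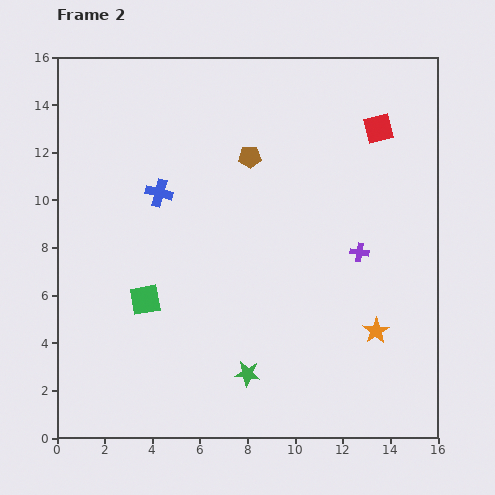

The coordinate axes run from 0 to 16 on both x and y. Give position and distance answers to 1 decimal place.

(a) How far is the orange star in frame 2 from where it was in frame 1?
1.3

The orange star moved from (14.7, 4.8) to (13.4, 4.5), a distance of √(1.3² + 0.3²) ≈ 1.3.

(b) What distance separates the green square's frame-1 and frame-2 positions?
3.7

The green square moved from (3.0, 2.2) to (3.7, 5.8), a distance of √(0.7² + 3.6²) ≈ 3.7.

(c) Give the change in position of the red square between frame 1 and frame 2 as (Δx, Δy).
(-0.3, -1.2)

The red square was at (13.8, 14.2) in frame 1 and (13.5, 13.0) in frame 2.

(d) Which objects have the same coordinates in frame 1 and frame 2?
the blue cross, the green star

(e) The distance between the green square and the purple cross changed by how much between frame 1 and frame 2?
-1.2

Distance in frame 1: 10.4. Distance in frame 2: 9.2.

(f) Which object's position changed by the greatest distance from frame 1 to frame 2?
the brown pentagon

(moved 4.2; next 3.7)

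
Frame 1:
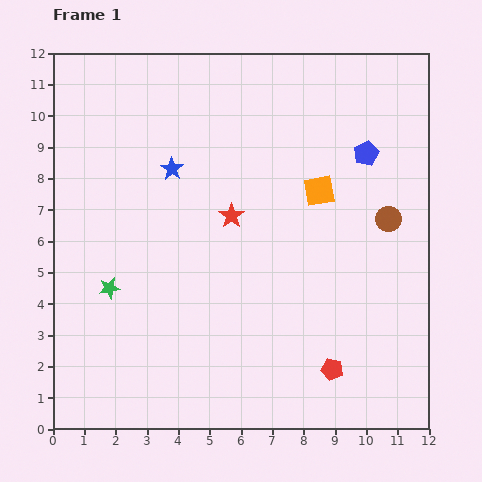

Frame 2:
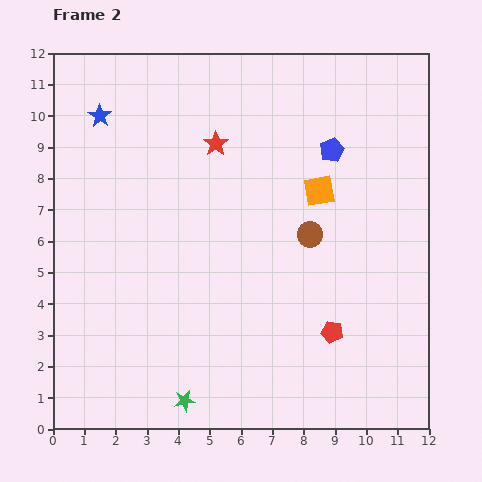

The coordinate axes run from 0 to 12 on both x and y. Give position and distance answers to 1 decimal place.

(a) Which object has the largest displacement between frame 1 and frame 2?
the green star

(moved 4.3; next 2.9)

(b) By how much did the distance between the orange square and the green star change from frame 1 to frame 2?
+0.6

Distance in frame 1: 7.4. Distance in frame 2: 8.0.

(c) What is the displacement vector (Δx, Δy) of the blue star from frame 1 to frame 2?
(-2.3, 1.7)

The blue star was at (3.8, 8.3) in frame 1 and (1.5, 10.0) in frame 2.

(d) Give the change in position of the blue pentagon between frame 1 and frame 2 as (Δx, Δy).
(-1.1, 0.1)

The blue pentagon was at (10.0, 8.8) in frame 1 and (8.9, 8.9) in frame 2.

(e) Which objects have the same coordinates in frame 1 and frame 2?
the orange square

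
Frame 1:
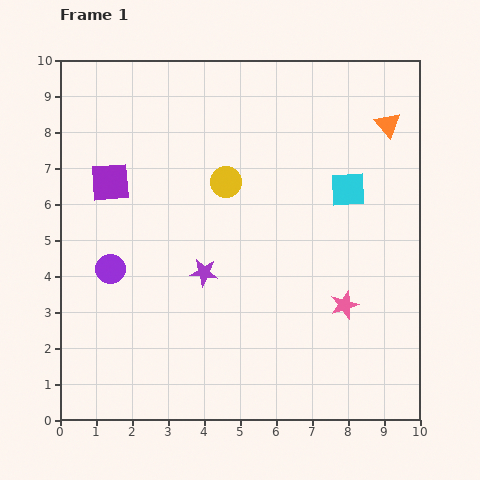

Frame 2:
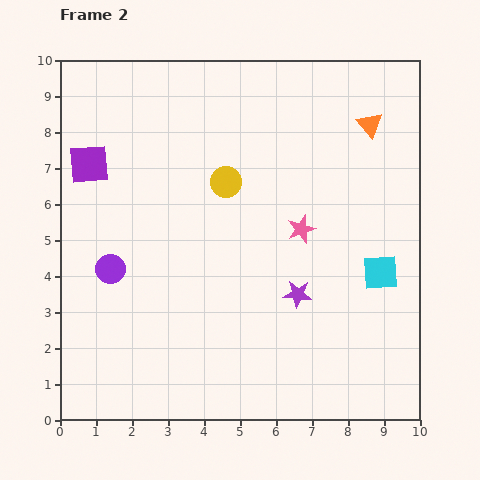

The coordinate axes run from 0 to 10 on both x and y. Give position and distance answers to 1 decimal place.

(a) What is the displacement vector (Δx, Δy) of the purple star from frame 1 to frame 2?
(2.6, -0.6)

The purple star was at (4.0, 4.1) in frame 1 and (6.6, 3.5) in frame 2.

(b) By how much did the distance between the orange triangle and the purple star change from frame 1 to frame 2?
-1.4

Distance in frame 1: 6.5. Distance in frame 2: 5.1.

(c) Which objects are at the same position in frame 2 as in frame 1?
the purple circle, the yellow circle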